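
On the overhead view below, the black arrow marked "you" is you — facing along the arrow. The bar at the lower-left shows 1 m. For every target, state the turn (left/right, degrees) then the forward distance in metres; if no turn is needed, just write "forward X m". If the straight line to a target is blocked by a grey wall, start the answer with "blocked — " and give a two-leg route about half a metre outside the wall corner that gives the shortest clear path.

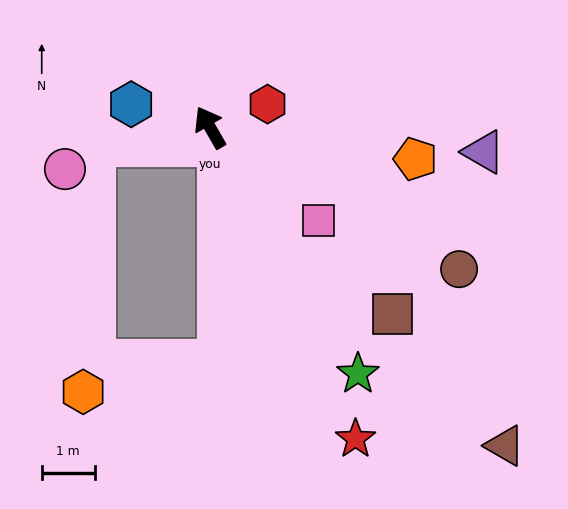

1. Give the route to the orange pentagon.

turn right 129°, forward 3.9 m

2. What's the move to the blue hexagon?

turn left 44°, forward 1.5 m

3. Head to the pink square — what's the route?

turn right 161°, forward 2.7 m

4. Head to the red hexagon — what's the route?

turn right 98°, forward 1.2 m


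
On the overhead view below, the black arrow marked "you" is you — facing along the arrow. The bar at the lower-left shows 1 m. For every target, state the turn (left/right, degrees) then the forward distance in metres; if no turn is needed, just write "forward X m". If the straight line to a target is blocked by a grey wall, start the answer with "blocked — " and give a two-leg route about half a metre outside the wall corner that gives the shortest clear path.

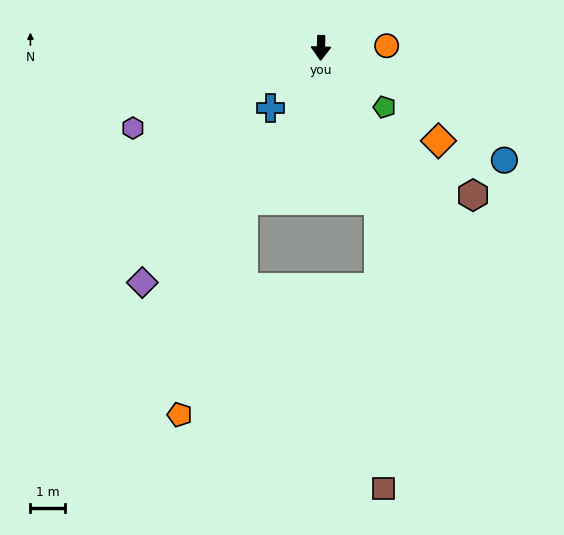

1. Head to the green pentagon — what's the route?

turn left 48°, forward 2.5 m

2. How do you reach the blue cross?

turn right 38°, forward 2.3 m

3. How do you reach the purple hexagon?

turn right 65°, forward 6.0 m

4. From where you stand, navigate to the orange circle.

turn left 93°, forward 1.9 m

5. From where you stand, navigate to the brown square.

blocked — turn left 22°, forward 4.8 m, then turn right 20°, forward 8.4 m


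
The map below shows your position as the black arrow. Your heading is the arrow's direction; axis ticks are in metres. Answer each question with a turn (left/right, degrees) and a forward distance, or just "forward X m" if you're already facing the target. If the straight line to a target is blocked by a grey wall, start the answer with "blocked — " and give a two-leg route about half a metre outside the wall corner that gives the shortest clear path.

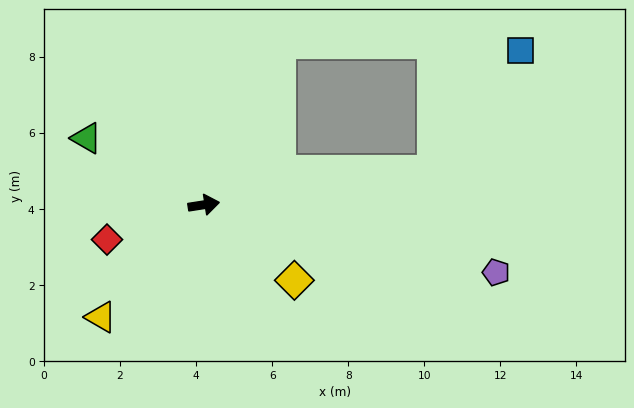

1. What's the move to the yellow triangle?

turn right 141°, forward 4.0 m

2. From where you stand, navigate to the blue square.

blocked — forward 6.1 m, then turn left 45°, forward 3.9 m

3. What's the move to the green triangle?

turn left 142°, forward 3.6 m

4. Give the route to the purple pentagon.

turn right 22°, forward 7.9 m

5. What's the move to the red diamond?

turn right 169°, forward 2.7 m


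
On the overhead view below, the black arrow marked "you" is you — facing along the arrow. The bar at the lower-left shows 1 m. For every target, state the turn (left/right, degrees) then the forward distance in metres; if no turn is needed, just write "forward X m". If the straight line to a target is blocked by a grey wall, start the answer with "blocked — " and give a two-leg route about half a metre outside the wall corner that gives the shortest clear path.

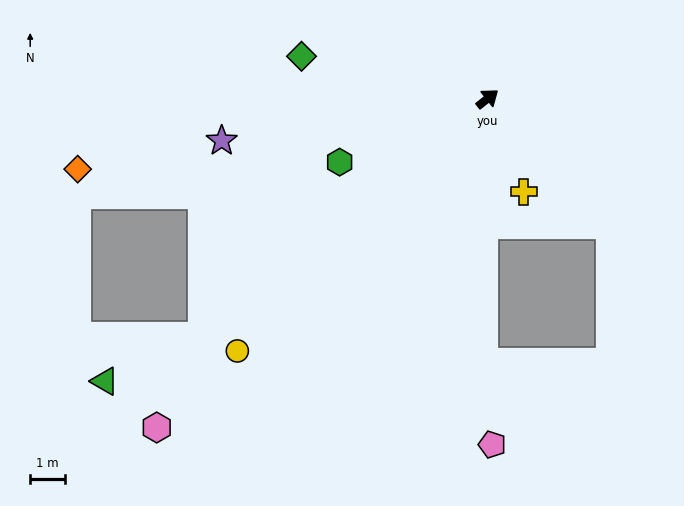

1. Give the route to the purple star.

turn left 151°, forward 7.7 m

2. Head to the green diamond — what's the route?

turn left 129°, forward 5.5 m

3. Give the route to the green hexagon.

turn left 165°, forward 4.6 m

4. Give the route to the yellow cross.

turn right 107°, forward 2.9 m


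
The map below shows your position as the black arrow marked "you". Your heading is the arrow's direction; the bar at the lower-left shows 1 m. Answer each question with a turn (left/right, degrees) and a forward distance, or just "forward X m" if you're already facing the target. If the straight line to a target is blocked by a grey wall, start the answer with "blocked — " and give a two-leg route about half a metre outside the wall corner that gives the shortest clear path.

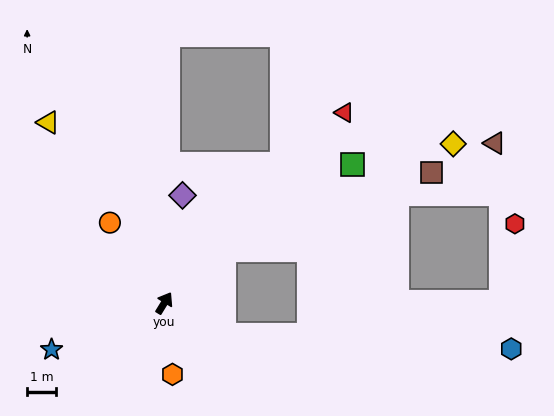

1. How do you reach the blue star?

turn left 144°, forward 4.2 m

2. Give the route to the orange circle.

turn left 66°, forward 3.4 m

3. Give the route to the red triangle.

turn right 12°, forward 9.1 m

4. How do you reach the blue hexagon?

blocked — turn right 87°, forward 2.3 m, then turn left 26°, forward 10.0 m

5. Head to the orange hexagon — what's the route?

turn right 142°, forward 2.5 m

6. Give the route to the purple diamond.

turn left 22°, forward 3.8 m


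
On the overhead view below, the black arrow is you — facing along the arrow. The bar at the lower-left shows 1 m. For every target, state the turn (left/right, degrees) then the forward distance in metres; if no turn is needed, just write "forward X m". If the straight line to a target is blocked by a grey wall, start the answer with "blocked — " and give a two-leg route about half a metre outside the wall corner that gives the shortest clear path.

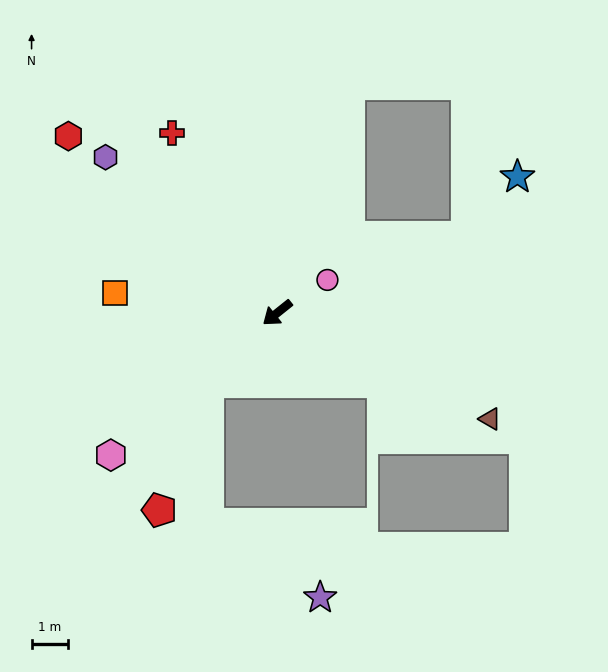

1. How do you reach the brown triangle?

turn left 115°, forward 6.5 m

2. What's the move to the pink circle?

turn left 175°, forward 1.6 m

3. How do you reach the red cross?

turn right 98°, forward 5.7 m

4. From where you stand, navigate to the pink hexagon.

forward 6.0 m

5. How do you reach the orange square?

turn right 46°, forward 4.5 m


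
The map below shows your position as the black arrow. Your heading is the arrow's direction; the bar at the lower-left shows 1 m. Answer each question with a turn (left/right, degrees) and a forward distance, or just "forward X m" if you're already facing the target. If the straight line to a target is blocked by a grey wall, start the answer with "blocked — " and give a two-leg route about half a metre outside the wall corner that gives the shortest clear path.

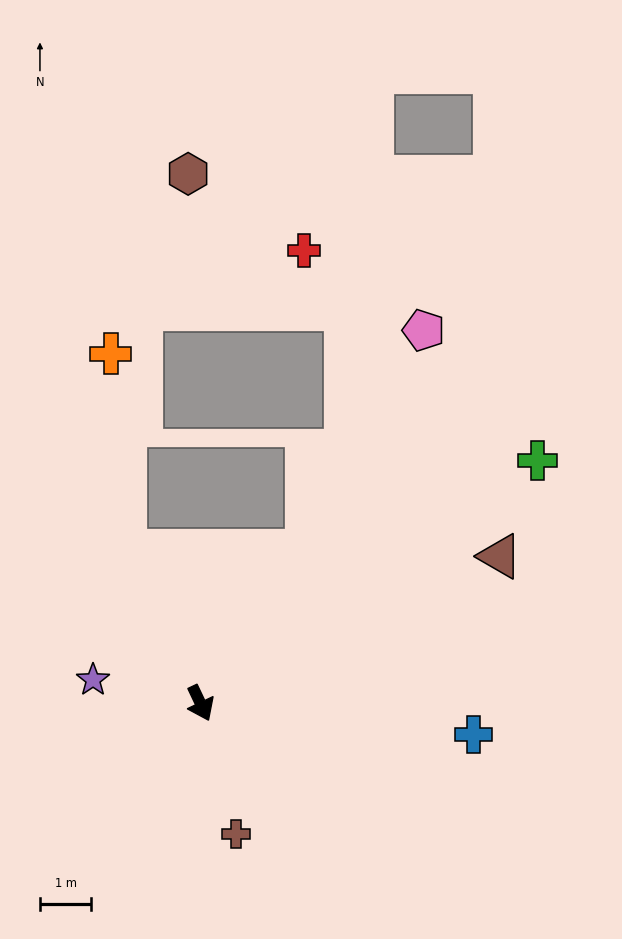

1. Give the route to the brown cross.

turn right 10°, forward 2.6 m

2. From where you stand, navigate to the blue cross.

turn left 58°, forward 5.4 m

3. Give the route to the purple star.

turn right 128°, forward 2.1 m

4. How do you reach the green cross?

turn left 100°, forward 8.1 m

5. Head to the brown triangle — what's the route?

turn left 91°, forward 6.5 m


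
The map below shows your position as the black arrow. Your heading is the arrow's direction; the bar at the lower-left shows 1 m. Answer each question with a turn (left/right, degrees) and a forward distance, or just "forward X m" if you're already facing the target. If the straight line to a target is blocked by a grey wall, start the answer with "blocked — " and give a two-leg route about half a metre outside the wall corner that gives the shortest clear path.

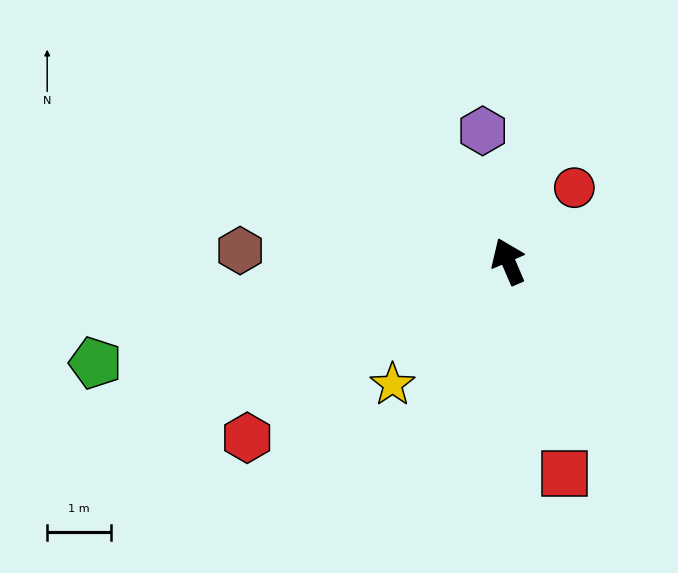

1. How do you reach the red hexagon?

turn left 101°, forward 5.0 m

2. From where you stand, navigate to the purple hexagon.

turn right 12°, forward 2.1 m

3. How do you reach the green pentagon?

turn left 81°, forward 6.7 m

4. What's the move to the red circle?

turn right 65°, forward 1.6 m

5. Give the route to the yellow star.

turn left 114°, forward 2.7 m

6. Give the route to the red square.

turn left 172°, forward 3.5 m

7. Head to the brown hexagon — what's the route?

turn left 65°, forward 4.2 m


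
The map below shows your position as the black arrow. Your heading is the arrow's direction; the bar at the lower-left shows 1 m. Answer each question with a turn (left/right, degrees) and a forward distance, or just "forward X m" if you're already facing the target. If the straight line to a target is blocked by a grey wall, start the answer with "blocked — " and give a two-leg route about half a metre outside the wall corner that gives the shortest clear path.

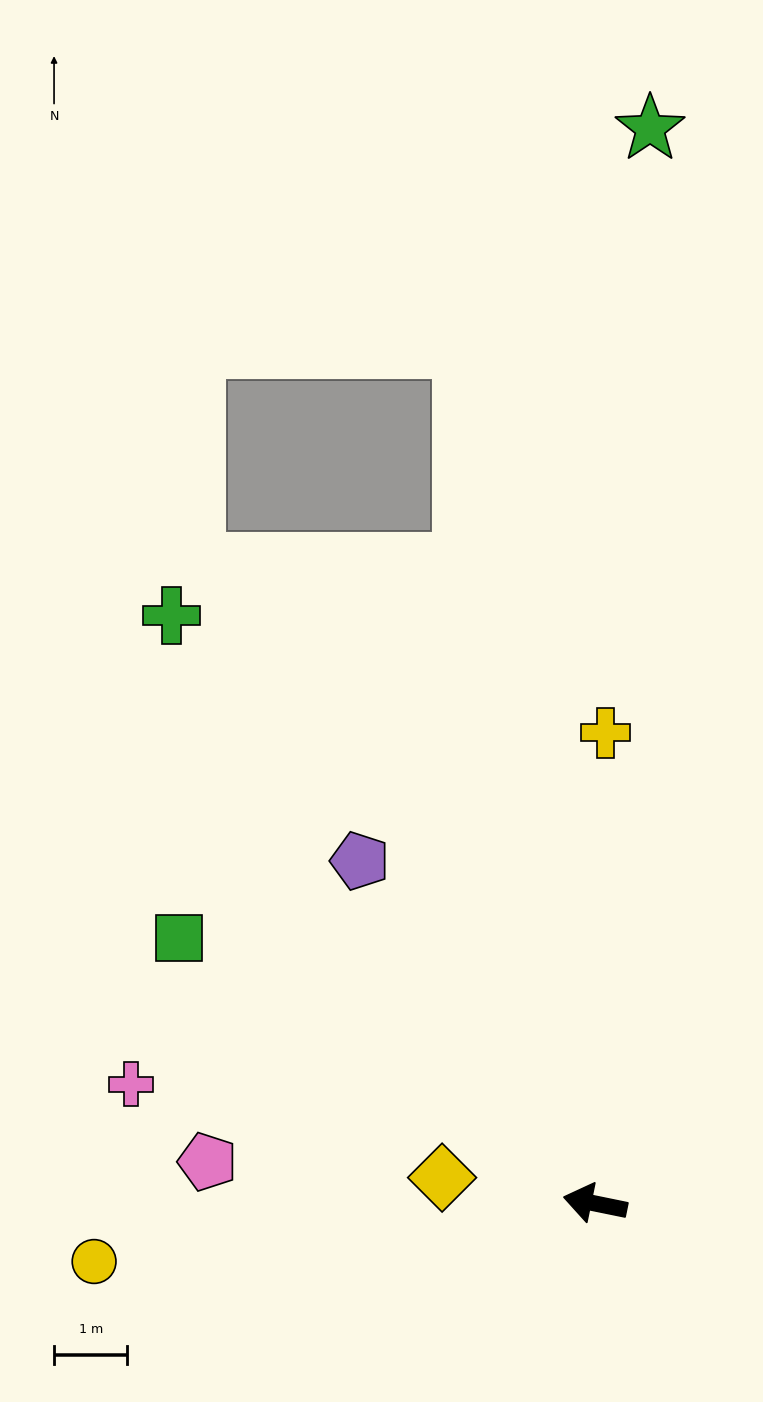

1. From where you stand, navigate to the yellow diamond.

forward 2.1 m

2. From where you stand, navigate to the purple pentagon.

turn right 44°, forward 5.7 m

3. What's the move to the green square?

turn right 21°, forward 6.7 m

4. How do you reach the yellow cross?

turn right 80°, forward 6.4 m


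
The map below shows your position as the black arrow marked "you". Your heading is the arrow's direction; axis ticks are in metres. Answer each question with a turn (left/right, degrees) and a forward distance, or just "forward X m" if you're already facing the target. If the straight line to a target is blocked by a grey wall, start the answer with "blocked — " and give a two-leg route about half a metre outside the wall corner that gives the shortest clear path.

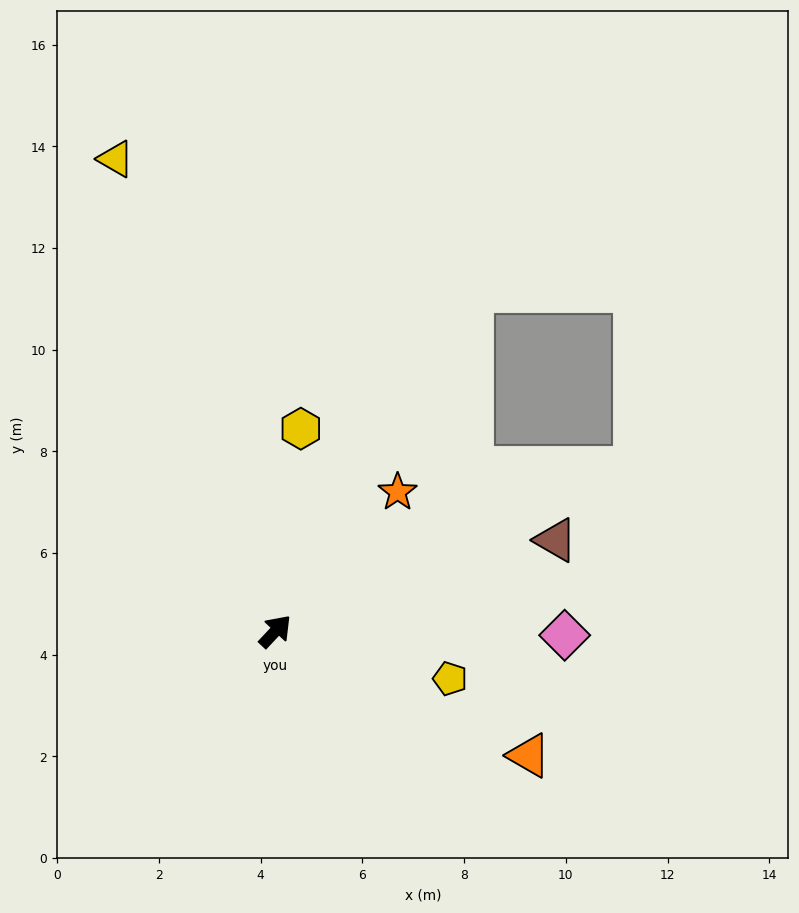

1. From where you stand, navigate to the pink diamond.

turn right 48°, forward 5.7 m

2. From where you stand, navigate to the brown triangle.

turn right 29°, forward 5.8 m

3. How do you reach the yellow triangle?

turn left 62°, forward 9.8 m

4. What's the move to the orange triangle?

turn right 73°, forward 5.6 m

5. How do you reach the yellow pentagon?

turn right 62°, forward 3.6 m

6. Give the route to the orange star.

forward 3.6 m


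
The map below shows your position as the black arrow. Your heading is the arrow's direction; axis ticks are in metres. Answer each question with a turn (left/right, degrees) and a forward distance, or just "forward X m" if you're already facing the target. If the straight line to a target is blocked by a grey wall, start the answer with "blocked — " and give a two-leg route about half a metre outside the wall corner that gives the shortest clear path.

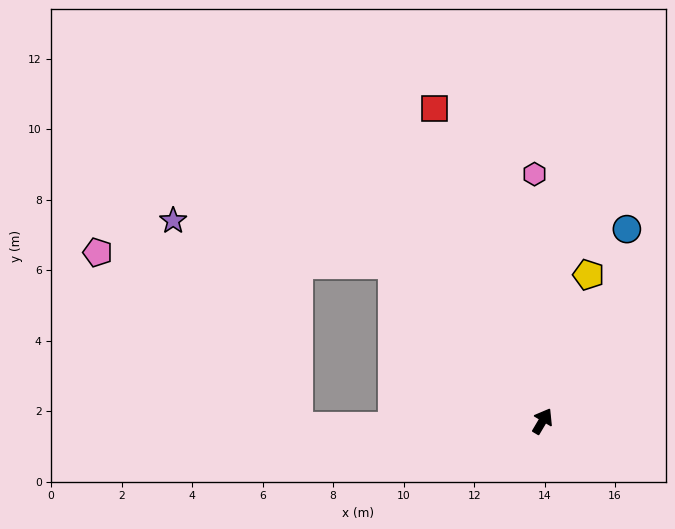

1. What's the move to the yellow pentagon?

turn left 13°, forward 4.4 m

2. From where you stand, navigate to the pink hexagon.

turn left 33°, forward 7.0 m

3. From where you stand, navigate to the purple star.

blocked — turn left 74°, forward 6.2 m, then turn left 35°, forward 6.3 m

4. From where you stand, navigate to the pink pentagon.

blocked — turn left 74°, forward 6.2 m, then turn left 44°, forward 8.4 m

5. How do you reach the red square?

turn left 50°, forward 9.4 m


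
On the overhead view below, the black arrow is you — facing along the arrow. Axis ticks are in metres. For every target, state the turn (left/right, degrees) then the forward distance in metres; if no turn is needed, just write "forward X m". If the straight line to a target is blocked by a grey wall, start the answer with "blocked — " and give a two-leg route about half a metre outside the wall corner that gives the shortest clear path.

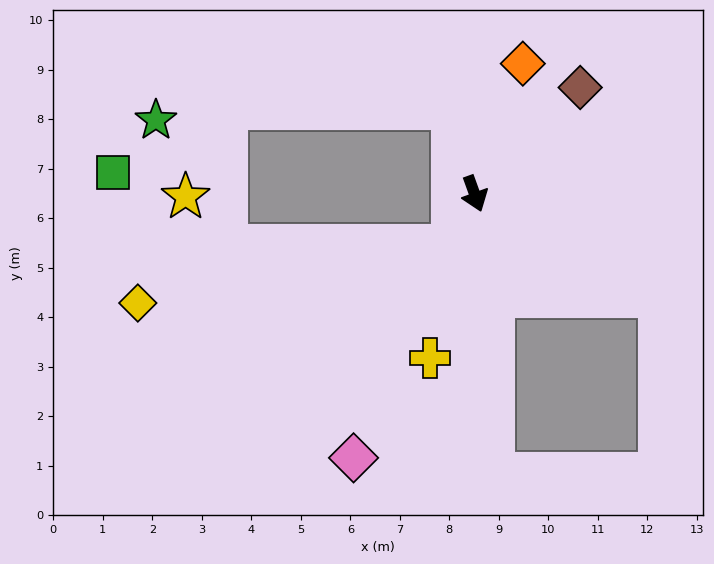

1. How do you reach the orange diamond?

turn left 140°, forward 2.8 m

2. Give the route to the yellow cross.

turn right 35°, forward 3.4 m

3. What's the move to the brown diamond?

turn left 115°, forward 3.0 m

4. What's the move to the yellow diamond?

blocked — turn right 43°, forward 1.1 m, then turn right 56°, forward 6.5 m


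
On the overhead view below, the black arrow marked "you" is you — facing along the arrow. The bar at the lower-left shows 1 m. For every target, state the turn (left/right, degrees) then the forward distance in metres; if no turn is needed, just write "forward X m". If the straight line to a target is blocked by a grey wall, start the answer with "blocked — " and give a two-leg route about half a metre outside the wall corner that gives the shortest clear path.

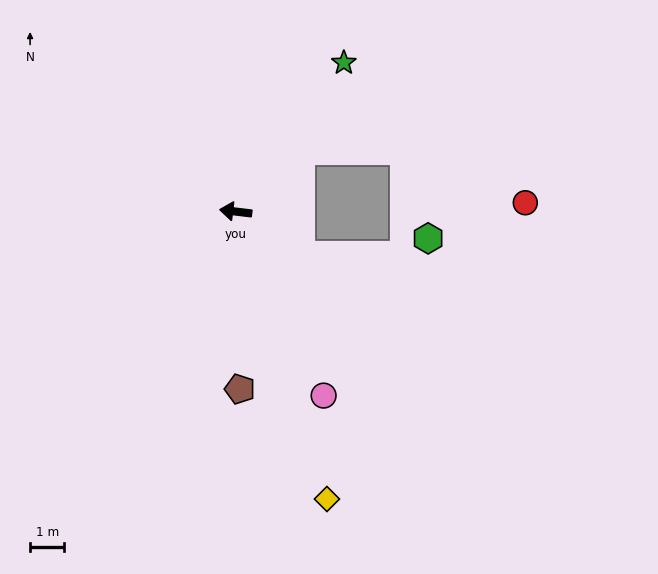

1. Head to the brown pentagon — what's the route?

turn left 98°, forward 5.2 m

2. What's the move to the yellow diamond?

turn left 114°, forward 8.8 m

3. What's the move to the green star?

turn right 119°, forward 5.4 m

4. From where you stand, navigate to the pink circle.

turn left 122°, forward 6.0 m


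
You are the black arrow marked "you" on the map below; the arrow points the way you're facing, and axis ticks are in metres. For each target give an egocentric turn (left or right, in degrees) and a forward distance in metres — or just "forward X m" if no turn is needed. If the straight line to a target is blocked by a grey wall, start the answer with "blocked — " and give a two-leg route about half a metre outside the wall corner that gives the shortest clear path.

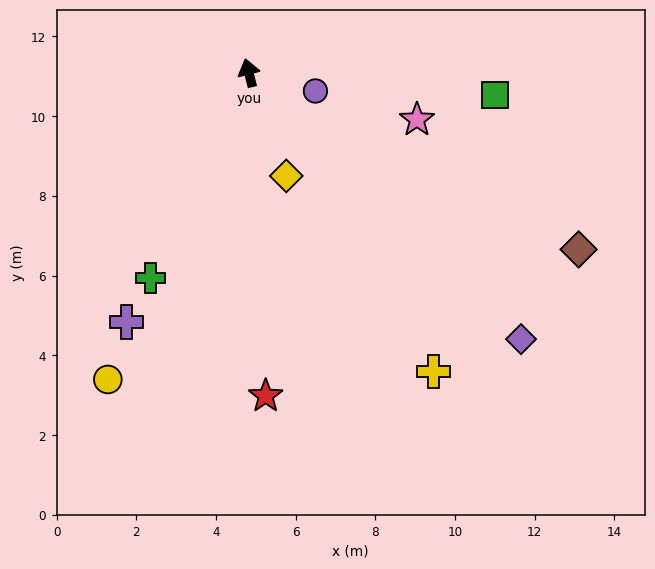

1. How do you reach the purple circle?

turn right 120°, forward 1.7 m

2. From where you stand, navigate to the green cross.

turn left 140°, forward 5.7 m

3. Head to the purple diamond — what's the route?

turn right 149°, forward 9.6 m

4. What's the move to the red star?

turn left 169°, forward 8.1 m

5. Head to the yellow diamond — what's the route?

turn right 174°, forward 2.8 m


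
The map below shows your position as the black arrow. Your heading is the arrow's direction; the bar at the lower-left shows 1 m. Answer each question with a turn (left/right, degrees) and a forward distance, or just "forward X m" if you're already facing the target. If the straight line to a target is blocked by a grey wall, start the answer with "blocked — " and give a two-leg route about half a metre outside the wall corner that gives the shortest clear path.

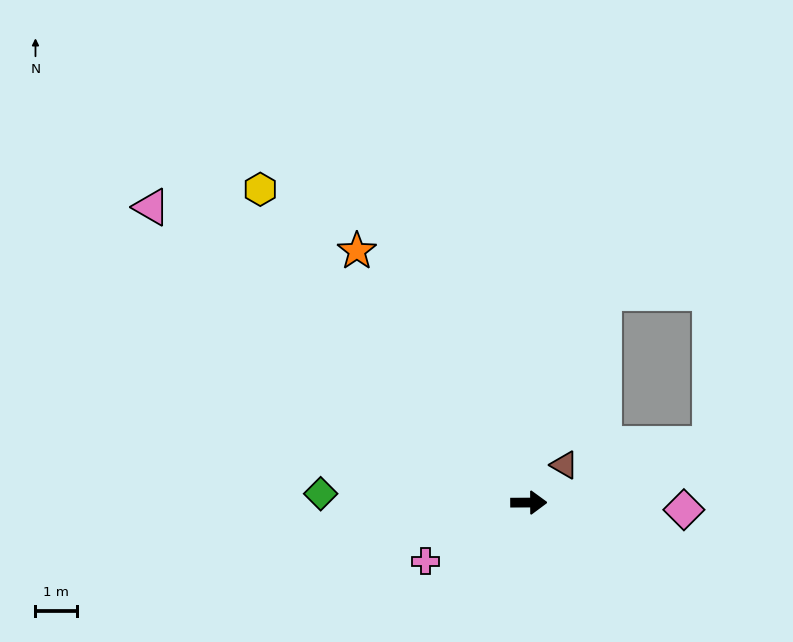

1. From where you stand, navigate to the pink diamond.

turn right 3°, forward 3.8 m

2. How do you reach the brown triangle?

turn left 46°, forward 1.3 m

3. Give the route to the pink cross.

turn right 151°, forward 2.9 m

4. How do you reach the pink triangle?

turn left 142°, forward 11.6 m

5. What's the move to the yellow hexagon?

turn left 130°, forward 10.0 m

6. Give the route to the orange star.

turn left 124°, forward 7.4 m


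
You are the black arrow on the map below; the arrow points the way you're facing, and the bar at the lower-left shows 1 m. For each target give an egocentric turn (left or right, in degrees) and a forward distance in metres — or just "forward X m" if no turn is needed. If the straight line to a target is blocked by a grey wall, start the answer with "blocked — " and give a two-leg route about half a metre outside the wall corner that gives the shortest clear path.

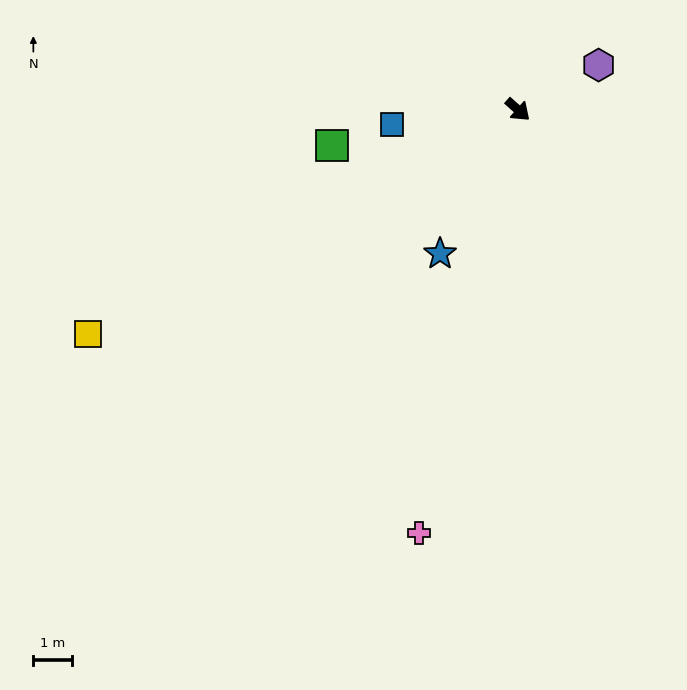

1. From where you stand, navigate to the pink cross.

turn right 61°, forward 11.4 m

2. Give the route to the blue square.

turn right 132°, forward 3.3 m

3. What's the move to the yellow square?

turn right 111°, forward 12.7 m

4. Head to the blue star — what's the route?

turn right 77°, forward 4.3 m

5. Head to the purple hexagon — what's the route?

turn left 71°, forward 2.4 m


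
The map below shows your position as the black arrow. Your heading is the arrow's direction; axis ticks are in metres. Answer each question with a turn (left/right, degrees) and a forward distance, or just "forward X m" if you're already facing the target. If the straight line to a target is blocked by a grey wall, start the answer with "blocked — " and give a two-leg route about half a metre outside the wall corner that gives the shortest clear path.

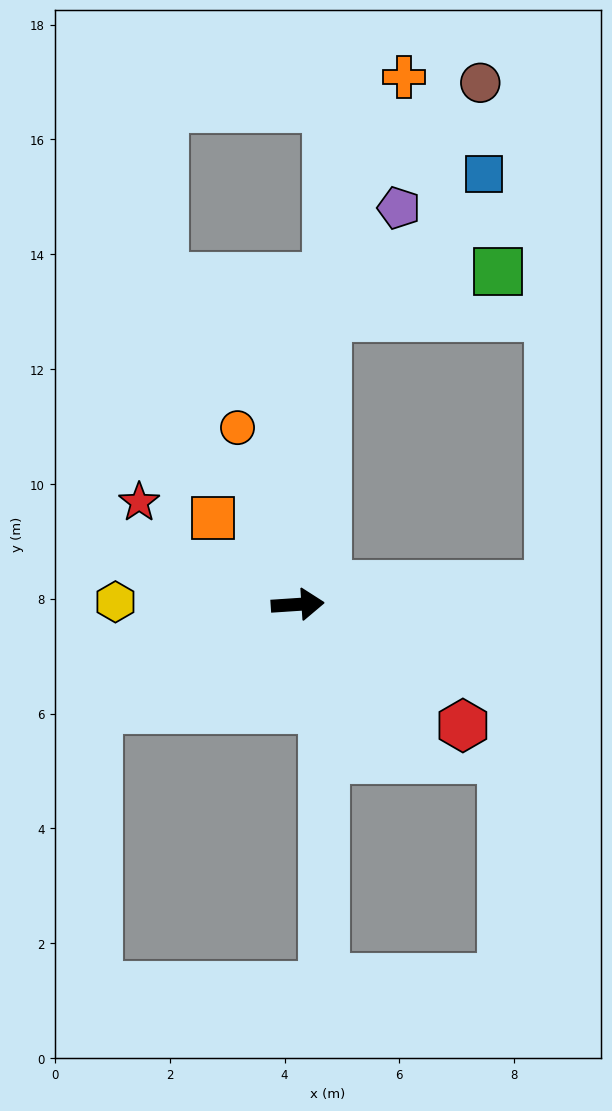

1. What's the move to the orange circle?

turn left 105°, forward 3.3 m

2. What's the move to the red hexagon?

turn right 40°, forward 3.6 m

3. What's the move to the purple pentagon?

blocked — turn left 80°, forward 5.0 m, then turn right 27°, forward 2.3 m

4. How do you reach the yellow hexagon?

turn left 175°, forward 3.2 m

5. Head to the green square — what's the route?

blocked — turn left 80°, forward 5.0 m, then turn right 69°, forward 3.1 m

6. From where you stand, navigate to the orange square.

turn left 131°, forward 2.1 m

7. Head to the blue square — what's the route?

blocked — turn left 80°, forward 5.0 m, then turn right 41°, forward 3.7 m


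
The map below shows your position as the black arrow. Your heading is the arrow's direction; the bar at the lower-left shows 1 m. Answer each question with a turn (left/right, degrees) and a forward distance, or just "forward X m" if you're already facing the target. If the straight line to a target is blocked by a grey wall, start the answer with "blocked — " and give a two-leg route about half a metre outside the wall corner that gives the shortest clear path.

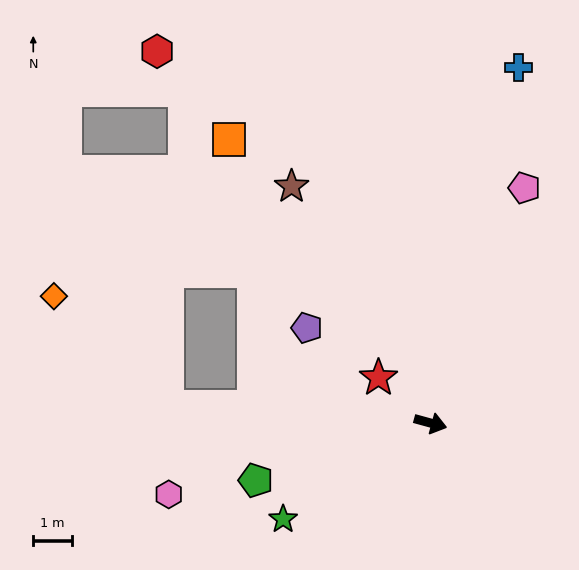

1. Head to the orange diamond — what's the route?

blocked — turn right 168°, forward 6.9 m, then turn right 41°, forward 4.1 m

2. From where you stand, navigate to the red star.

turn left 154°, forward 1.8 m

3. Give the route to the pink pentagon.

turn left 84°, forward 6.6 m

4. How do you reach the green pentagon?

turn right 147°, forward 4.8 m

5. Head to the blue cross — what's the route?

turn left 91°, forward 9.5 m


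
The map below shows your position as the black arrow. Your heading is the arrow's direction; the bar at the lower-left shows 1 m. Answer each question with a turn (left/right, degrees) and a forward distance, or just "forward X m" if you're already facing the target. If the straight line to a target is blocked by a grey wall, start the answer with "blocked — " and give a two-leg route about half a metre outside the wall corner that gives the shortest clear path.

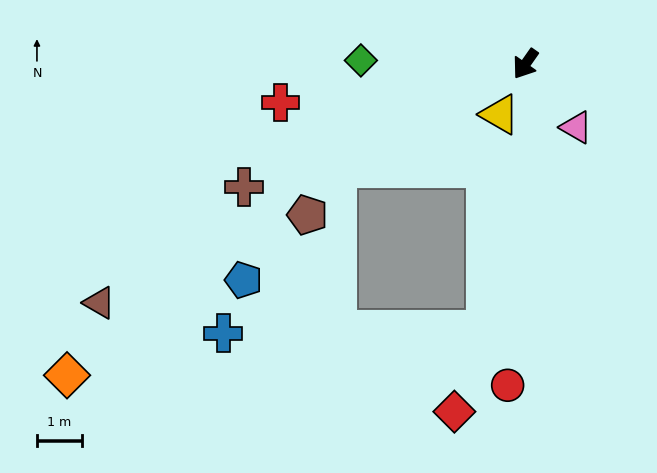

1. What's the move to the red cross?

turn right 46°, forward 5.5 m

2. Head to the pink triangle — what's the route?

turn left 74°, forward 1.8 m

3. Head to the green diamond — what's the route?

turn right 56°, forward 3.7 m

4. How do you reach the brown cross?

turn right 31°, forward 6.9 m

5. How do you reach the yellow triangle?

turn left 8°, forward 1.3 m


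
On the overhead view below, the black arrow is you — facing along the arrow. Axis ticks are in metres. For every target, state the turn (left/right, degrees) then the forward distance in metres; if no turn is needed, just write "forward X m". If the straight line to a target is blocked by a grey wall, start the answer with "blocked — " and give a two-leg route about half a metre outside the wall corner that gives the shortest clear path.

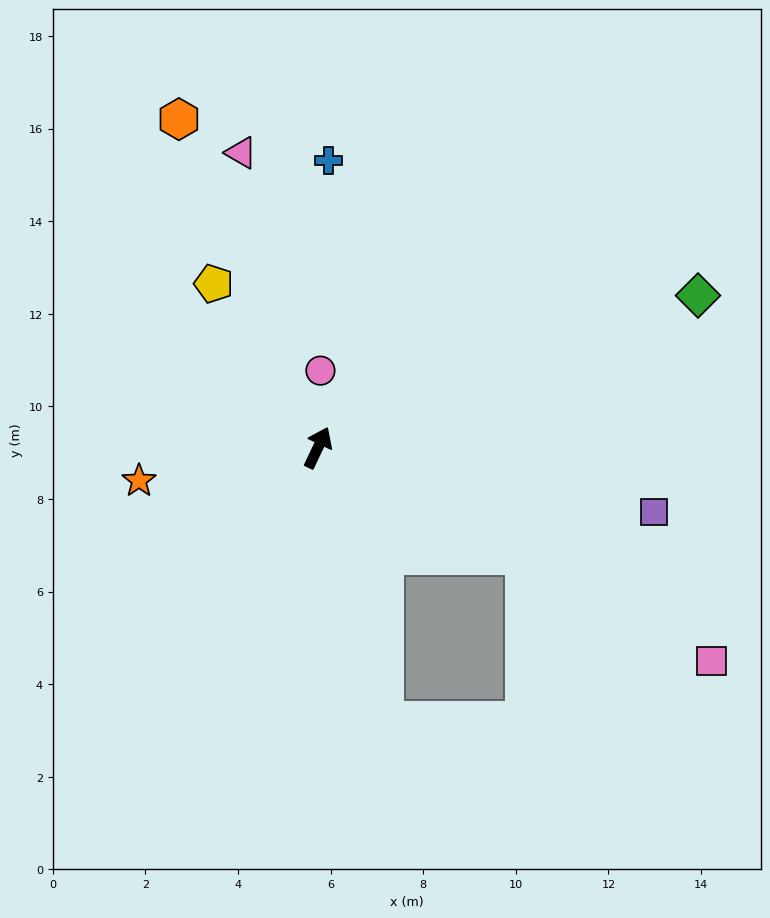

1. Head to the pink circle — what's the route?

turn left 24°, forward 1.7 m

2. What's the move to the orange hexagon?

turn left 48°, forward 7.7 m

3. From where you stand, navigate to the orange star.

turn left 126°, forward 3.9 m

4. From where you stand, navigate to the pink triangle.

turn left 40°, forward 6.6 m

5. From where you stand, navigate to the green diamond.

turn right 43°, forward 8.8 m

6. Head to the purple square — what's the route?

turn right 76°, forward 7.4 m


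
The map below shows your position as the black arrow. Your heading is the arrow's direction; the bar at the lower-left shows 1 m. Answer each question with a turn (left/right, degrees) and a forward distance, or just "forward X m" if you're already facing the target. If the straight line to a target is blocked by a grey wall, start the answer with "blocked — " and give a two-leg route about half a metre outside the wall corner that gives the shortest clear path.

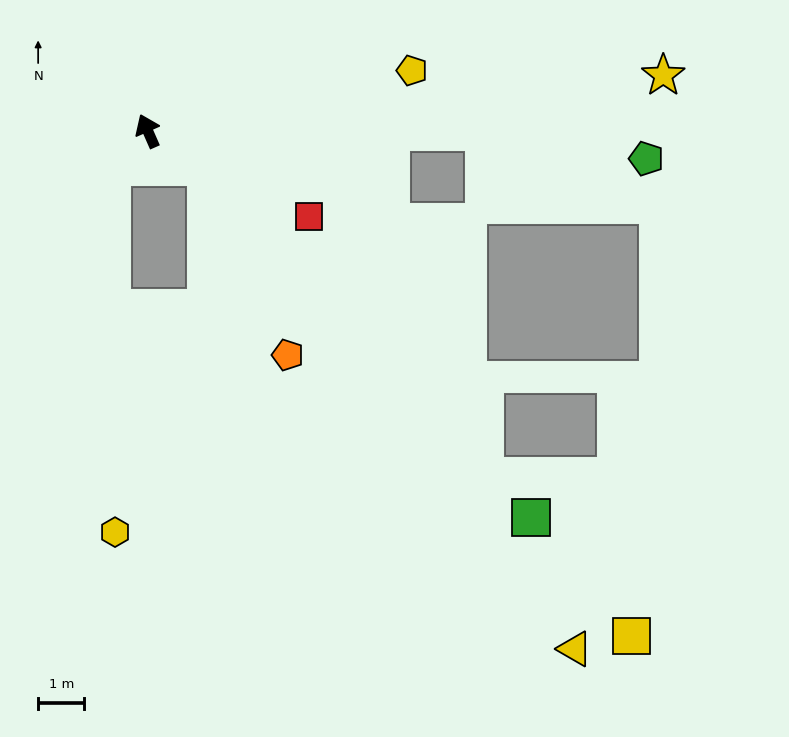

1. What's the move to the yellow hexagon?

blocked — turn left 110°, forward 1.1 m, then turn left 47°, forward 7.9 m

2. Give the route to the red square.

turn right 142°, forward 4.0 m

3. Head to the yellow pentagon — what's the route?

turn right 101°, forward 5.9 m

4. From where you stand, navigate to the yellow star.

turn right 108°, forward 11.2 m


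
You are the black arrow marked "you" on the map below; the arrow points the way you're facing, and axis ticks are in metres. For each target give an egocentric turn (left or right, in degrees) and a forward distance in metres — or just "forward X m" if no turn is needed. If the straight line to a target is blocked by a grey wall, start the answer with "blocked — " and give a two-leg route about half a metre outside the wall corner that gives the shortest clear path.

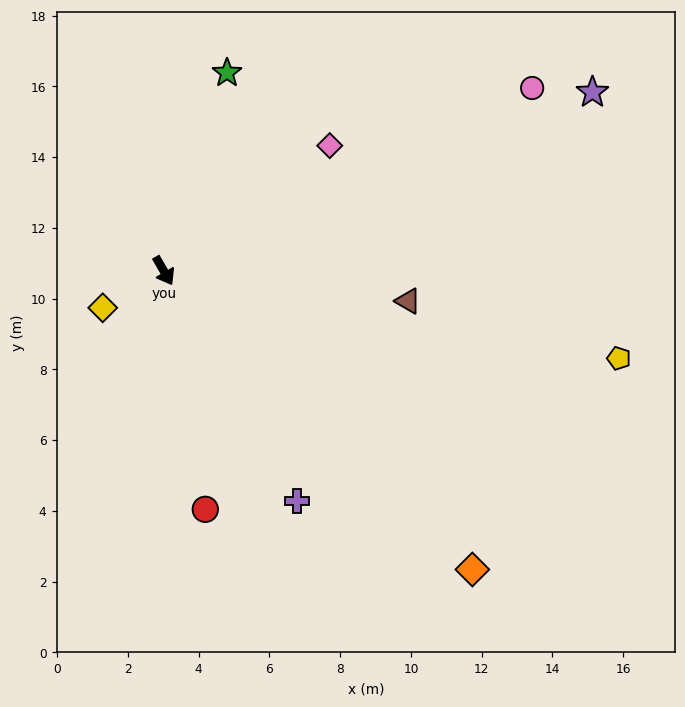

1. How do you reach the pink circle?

turn left 86°, forward 11.6 m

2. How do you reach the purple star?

turn left 82°, forward 13.1 m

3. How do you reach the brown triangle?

turn left 53°, forward 7.0 m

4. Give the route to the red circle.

turn right 20°, forward 6.8 m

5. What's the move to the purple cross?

forward 7.5 m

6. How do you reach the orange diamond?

turn left 16°, forward 12.1 m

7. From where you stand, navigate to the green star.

turn left 132°, forward 5.9 m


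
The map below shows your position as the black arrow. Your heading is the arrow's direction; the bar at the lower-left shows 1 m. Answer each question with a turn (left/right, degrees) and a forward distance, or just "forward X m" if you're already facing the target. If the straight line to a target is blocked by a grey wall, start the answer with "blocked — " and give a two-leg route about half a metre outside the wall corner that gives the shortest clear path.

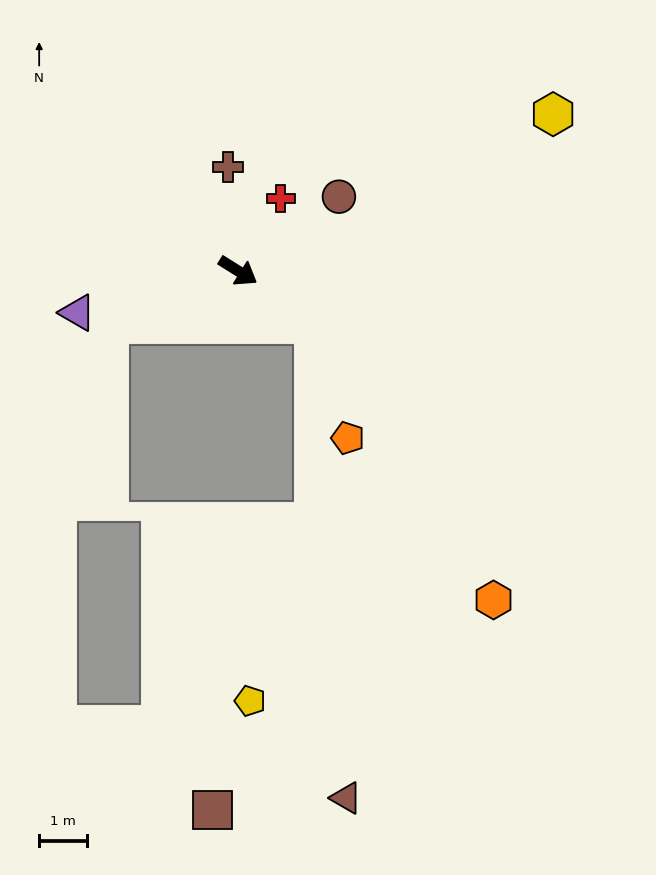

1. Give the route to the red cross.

turn left 92°, forward 1.8 m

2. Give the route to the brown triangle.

blocked — turn right 2°, forward 1.9 m, then turn right 52°, forward 10.0 m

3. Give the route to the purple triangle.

turn right 133°, forward 3.5 m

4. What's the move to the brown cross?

turn left 128°, forward 2.2 m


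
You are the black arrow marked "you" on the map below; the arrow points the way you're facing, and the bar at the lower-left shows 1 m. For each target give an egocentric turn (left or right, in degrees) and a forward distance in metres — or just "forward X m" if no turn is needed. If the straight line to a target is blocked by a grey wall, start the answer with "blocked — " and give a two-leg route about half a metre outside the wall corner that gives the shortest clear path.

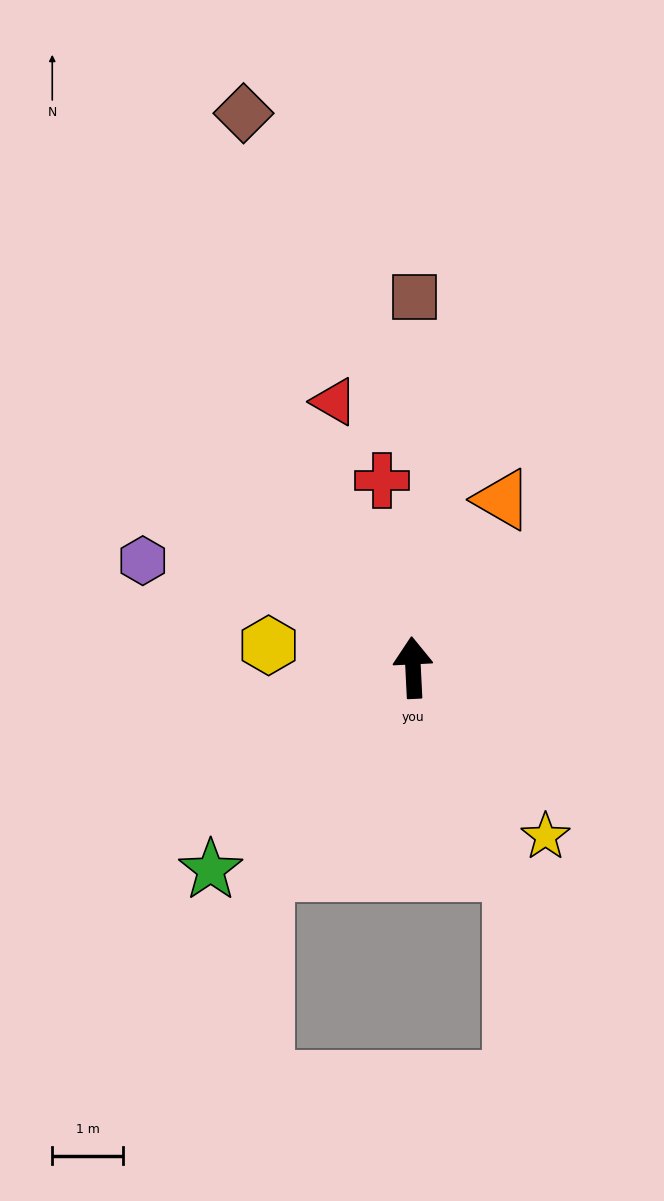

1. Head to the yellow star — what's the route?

turn right 145°, forward 3.0 m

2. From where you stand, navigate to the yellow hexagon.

turn left 78°, forward 2.1 m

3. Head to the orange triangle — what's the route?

turn right 31°, forward 2.7 m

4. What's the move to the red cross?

turn left 7°, forward 2.7 m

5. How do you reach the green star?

turn left 132°, forward 4.1 m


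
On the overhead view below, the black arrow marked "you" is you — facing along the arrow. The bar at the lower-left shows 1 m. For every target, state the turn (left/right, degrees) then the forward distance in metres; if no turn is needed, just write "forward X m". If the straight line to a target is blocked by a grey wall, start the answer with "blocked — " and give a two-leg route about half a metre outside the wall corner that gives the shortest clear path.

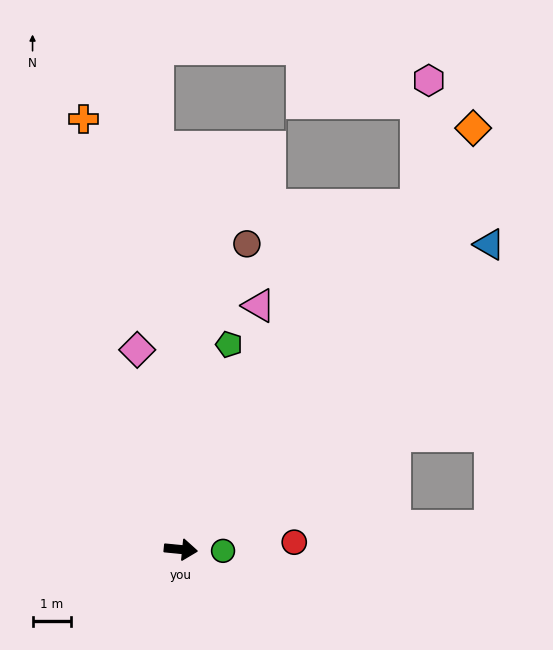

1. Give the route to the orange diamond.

turn left 61°, forward 13.4 m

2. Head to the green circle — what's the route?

turn left 4°, forward 1.1 m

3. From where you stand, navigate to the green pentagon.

turn left 82°, forward 5.5 m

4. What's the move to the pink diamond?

turn left 108°, forward 5.3 m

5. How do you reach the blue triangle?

turn left 50°, forward 11.3 m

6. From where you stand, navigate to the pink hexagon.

blocked — turn left 61°, forward 10.9 m, then turn left 29°, forward 3.3 m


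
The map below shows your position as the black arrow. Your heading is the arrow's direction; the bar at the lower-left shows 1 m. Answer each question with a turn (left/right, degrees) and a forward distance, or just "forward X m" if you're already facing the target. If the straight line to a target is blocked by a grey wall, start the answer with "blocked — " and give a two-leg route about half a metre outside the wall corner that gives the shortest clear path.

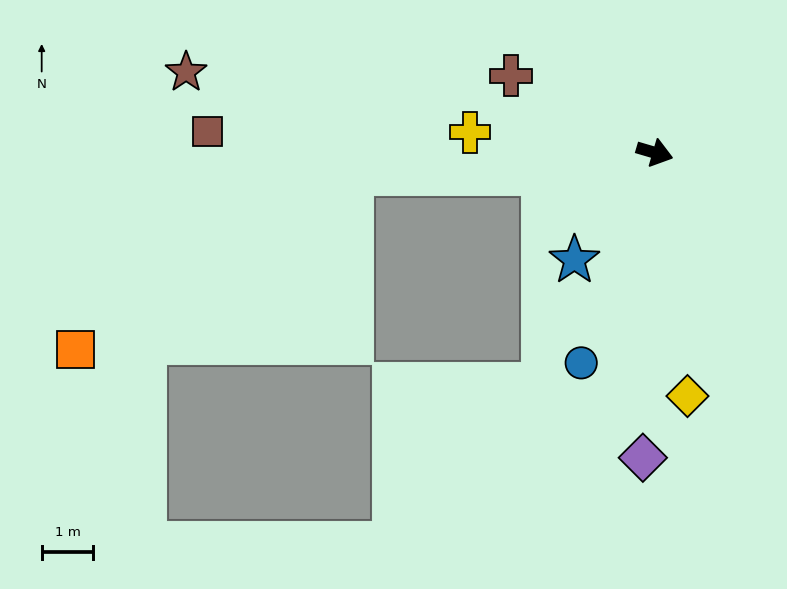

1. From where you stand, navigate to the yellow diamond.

turn right 66°, forward 4.7 m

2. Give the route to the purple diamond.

turn right 76°, forward 5.9 m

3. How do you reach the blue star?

turn right 110°, forward 2.6 m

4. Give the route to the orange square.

blocked — turn right 160°, forward 5.9 m, then turn left 29°, forward 6.3 m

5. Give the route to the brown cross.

turn left 168°, forward 3.2 m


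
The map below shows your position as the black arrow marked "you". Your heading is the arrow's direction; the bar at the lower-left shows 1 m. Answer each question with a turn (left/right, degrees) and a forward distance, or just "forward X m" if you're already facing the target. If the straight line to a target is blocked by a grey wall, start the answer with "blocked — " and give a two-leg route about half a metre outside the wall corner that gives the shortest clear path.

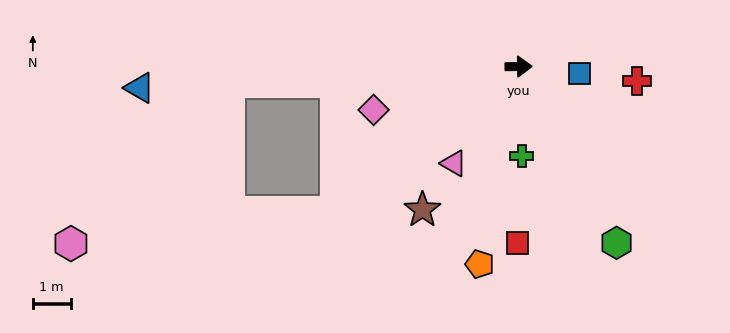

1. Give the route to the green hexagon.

turn right 62°, forward 5.3 m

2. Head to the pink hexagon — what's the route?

blocked — turn right 142°, forward 6.2 m, then turn right 32°, forward 7.1 m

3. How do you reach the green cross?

turn right 89°, forward 2.4 m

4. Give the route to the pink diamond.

turn right 164°, forward 4.0 m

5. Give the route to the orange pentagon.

turn right 102°, forward 5.3 m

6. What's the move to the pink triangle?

turn right 125°, forward 3.1 m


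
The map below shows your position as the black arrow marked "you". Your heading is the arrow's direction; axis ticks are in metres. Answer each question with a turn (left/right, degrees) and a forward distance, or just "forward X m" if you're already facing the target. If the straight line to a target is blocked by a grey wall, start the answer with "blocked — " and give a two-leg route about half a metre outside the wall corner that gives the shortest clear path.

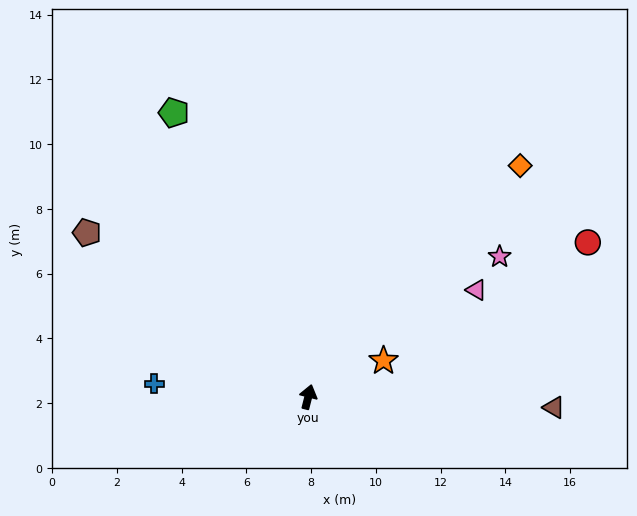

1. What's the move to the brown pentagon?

turn left 68°, forward 8.5 m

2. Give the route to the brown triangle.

turn right 78°, forward 7.6 m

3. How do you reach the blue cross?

turn left 99°, forward 4.8 m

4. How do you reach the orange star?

turn right 50°, forward 2.6 m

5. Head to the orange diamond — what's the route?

turn right 28°, forward 9.7 m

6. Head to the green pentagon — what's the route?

turn left 40°, forward 9.7 m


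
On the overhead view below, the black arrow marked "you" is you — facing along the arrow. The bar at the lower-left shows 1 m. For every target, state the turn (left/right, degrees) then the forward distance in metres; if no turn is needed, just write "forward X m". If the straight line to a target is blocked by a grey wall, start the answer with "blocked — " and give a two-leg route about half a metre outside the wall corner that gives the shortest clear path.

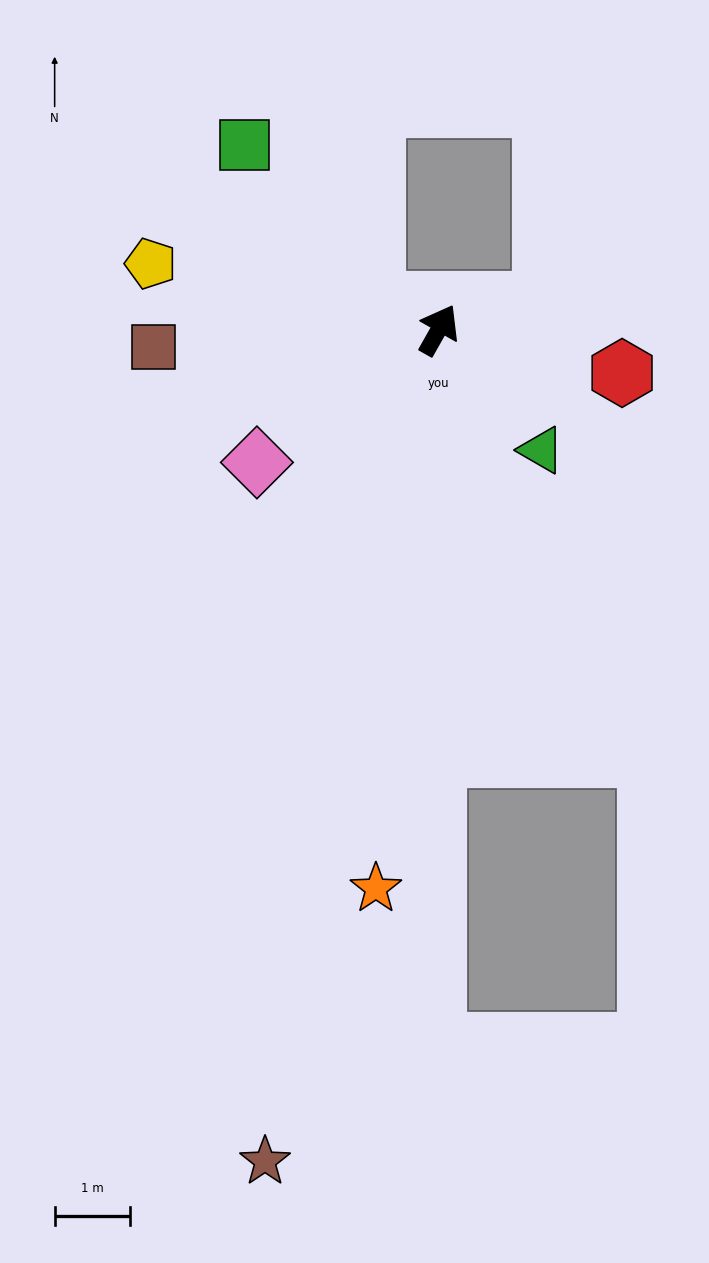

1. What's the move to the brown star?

turn right 162°, forward 11.3 m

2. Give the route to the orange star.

turn right 157°, forward 7.5 m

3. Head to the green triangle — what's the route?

turn right 110°, forward 2.1 m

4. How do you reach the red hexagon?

turn right 74°, forward 2.5 m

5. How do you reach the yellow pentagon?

turn left 107°, forward 3.9 m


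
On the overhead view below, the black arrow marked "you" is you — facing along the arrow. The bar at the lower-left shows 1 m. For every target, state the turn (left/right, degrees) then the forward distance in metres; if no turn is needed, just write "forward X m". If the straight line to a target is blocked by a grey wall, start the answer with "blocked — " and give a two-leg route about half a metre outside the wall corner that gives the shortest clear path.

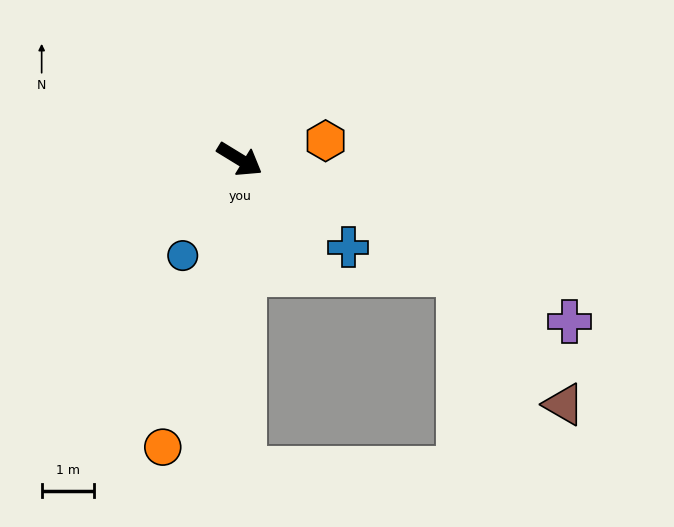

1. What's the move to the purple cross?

turn left 5°, forward 7.0 m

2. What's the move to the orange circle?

turn right 73°, forward 5.7 m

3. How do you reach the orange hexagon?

turn left 44°, forward 1.7 m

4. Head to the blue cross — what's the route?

turn right 8°, forward 2.7 m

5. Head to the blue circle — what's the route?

turn right 89°, forward 2.1 m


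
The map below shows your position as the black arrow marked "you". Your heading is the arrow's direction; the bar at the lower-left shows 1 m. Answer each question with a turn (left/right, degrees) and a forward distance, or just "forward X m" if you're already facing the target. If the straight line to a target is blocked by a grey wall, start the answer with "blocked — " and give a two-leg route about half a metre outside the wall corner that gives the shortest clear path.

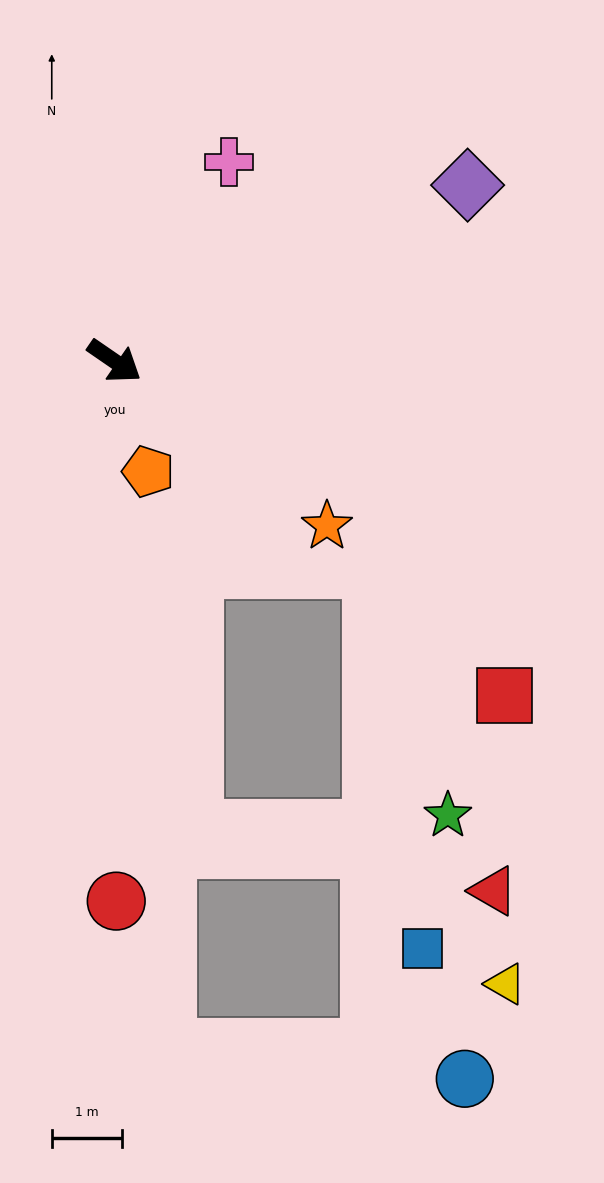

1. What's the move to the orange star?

turn right 3°, forward 3.8 m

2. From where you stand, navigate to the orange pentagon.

turn right 38°, forward 1.7 m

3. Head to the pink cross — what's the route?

turn left 95°, forward 3.3 m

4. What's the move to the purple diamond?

turn left 61°, forward 5.6 m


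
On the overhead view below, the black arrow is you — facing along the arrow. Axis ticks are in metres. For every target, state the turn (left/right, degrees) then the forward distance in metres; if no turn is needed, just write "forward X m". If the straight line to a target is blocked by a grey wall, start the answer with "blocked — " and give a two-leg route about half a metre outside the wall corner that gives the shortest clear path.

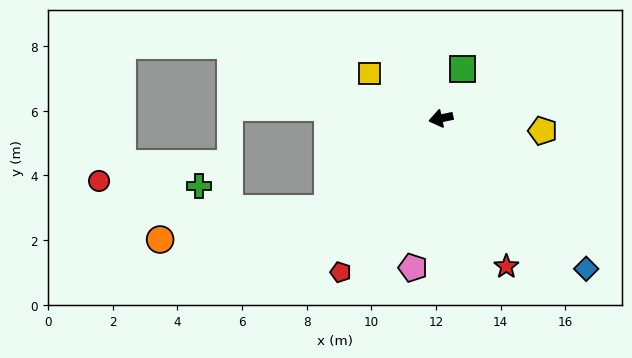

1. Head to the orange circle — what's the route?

blocked — turn left 27°, forward 4.5 m, then turn right 29°, forward 5.3 m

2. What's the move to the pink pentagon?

turn left 67°, forward 4.7 m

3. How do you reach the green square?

turn right 126°, forward 1.7 m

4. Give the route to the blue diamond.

turn left 122°, forward 6.5 m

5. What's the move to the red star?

turn left 102°, forward 5.0 m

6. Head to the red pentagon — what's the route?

turn left 45°, forward 5.7 m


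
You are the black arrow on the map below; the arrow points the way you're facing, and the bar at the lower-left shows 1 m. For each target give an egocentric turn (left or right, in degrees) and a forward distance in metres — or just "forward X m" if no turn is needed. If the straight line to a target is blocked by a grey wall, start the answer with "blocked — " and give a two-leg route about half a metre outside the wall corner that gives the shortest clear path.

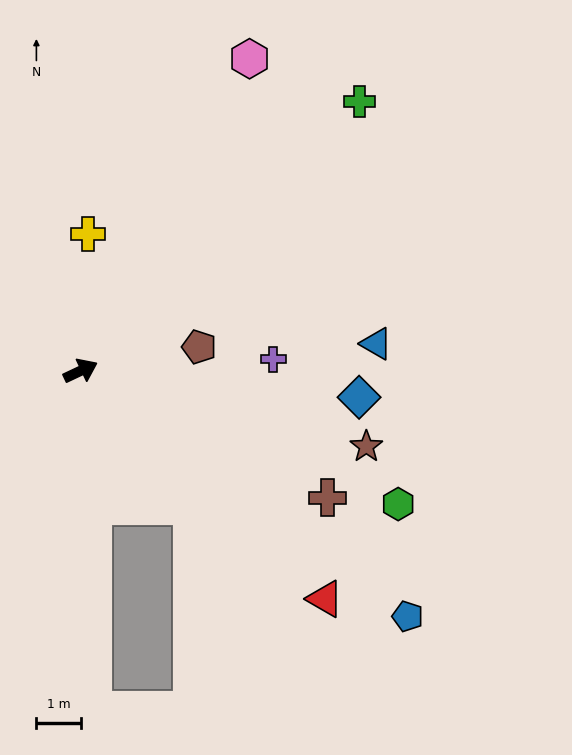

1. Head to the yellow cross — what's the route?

turn left 62°, forward 3.1 m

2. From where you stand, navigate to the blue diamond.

turn right 31°, forward 6.3 m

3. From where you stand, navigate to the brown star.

turn right 40°, forward 6.7 m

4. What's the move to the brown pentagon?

turn right 14°, forward 2.7 m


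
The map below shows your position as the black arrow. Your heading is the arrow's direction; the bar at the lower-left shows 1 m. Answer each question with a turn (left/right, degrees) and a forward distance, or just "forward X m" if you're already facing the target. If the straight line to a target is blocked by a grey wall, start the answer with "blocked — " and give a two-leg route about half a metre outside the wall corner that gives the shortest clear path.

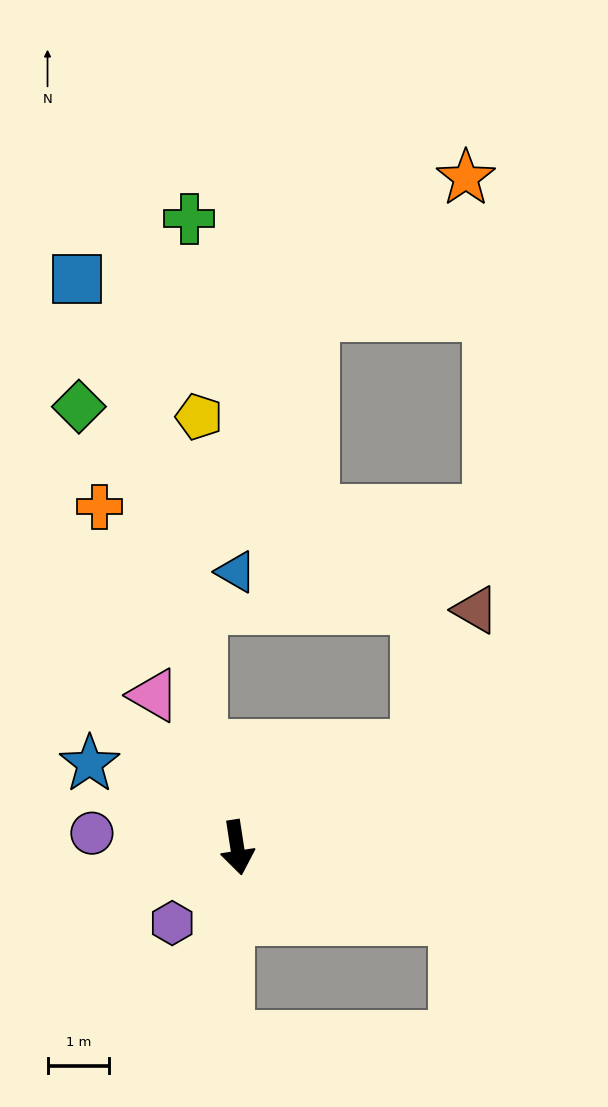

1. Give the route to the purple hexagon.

turn right 49°, forward 1.6 m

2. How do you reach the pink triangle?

turn right 160°, forward 2.8 m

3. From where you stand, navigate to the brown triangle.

blocked — turn left 111°, forward 3.3 m, then turn left 37°, forward 2.4 m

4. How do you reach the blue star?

turn right 128°, forward 2.7 m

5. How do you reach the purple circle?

turn right 104°, forward 2.4 m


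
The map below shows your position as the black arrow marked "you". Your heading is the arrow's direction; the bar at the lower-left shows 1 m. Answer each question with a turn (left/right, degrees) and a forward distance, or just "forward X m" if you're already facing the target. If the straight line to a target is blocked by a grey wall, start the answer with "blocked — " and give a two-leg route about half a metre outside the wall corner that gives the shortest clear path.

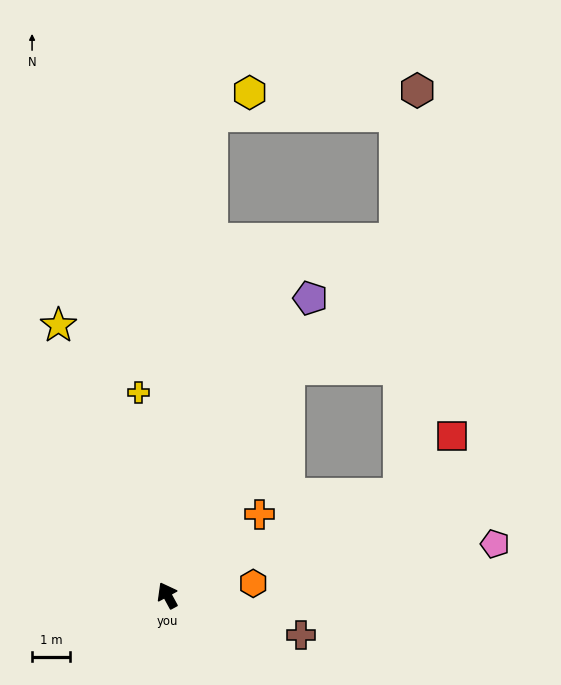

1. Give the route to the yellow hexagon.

blocked — turn right 34°, forward 12.7 m, then turn right 53°, forward 1.2 m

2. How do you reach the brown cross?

turn right 135°, forward 3.7 m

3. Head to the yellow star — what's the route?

turn right 7°, forward 7.7 m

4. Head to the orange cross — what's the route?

turn right 77°, forward 3.2 m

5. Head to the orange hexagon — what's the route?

turn right 111°, forward 2.3 m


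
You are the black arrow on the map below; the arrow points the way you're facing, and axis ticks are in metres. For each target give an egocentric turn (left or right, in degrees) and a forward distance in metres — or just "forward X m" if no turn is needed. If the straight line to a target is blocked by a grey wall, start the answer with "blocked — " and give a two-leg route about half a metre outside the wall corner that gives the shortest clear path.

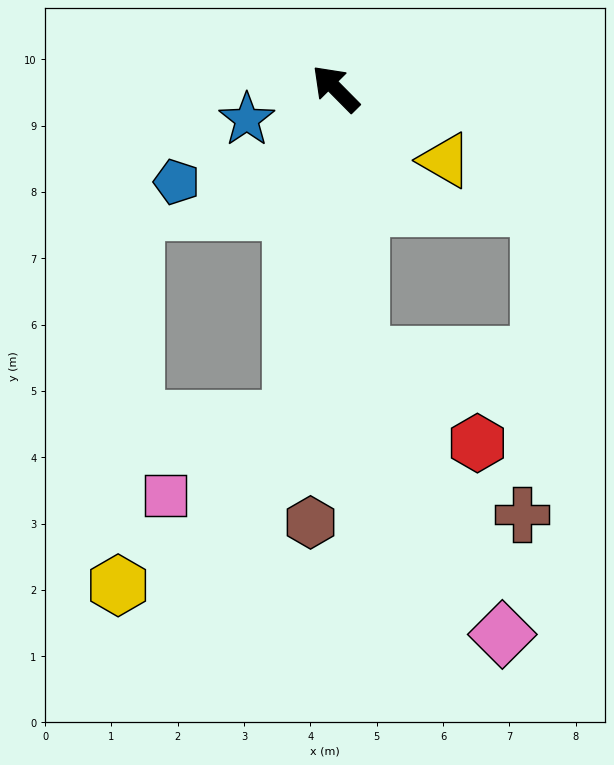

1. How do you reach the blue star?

turn left 64°, forward 1.4 m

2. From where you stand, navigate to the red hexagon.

blocked — turn left 141°, forward 4.0 m, then turn left 47°, forward 2.2 m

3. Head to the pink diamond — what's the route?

blocked — turn left 141°, forward 4.0 m, then turn left 21°, forward 4.7 m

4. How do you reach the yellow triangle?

turn right 168°, forward 2.0 m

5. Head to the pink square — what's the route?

blocked — turn left 128°, forward 5.0 m, then turn right 51°, forward 2.2 m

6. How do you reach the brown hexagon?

turn left 132°, forward 6.6 m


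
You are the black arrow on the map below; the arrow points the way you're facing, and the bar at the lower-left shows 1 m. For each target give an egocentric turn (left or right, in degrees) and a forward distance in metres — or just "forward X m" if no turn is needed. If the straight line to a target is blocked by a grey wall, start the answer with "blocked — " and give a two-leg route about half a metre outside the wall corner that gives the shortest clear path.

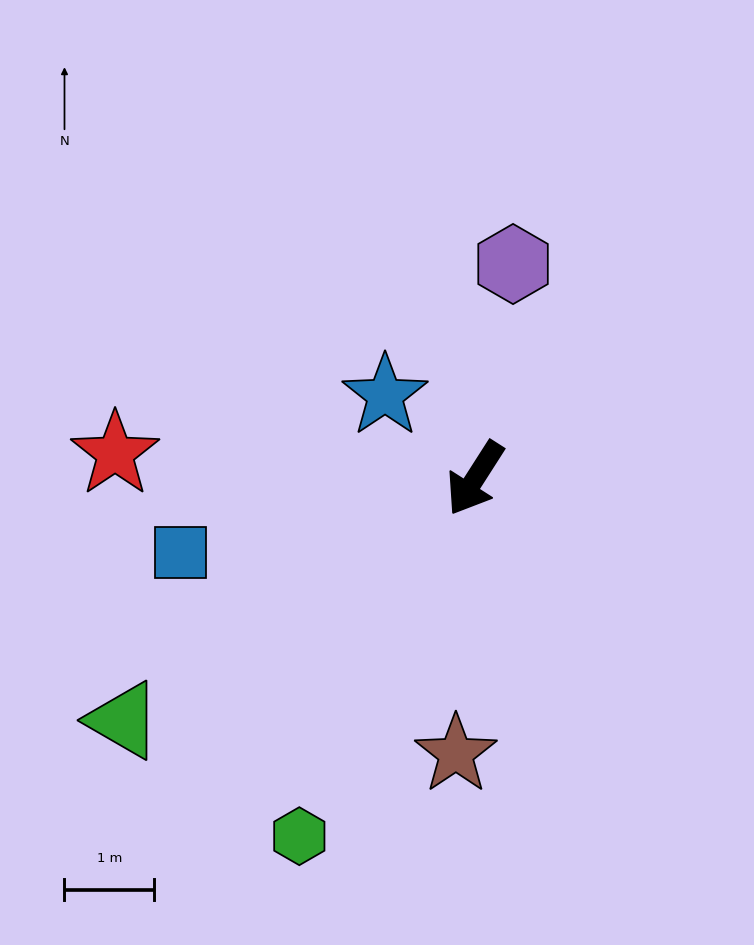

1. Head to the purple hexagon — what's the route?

turn right 157°, forward 2.4 m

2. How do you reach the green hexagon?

turn left 6°, forward 4.4 m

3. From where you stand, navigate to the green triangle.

turn right 23°, forward 4.7 m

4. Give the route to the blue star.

turn right 100°, forward 1.4 m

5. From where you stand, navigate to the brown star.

turn left 29°, forward 3.1 m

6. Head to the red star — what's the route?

turn right 61°, forward 4.0 m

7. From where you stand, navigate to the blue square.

turn right 43°, forward 3.4 m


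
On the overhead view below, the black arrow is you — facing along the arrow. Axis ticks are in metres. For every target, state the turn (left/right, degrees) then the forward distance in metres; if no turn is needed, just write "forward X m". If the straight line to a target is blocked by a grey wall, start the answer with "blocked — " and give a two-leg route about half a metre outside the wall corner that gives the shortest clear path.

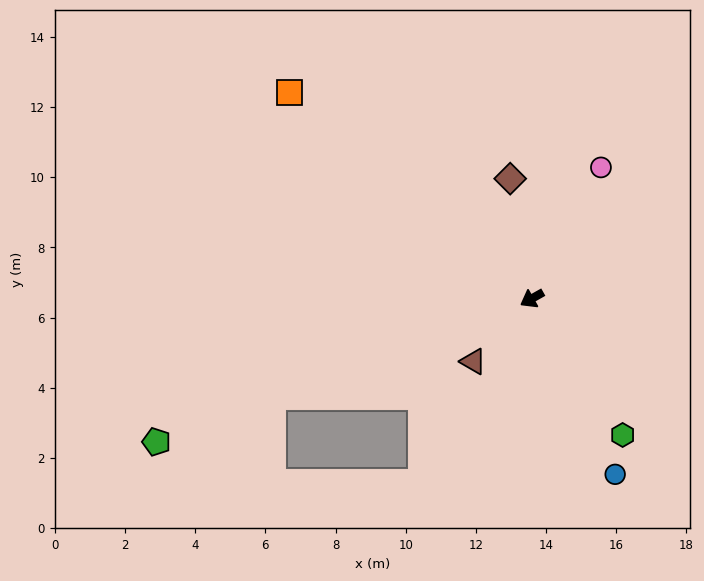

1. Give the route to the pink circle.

turn right 147°, forward 4.2 m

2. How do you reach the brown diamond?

turn right 109°, forward 3.5 m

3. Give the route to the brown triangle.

turn left 18°, forward 2.5 m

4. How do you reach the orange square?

turn right 70°, forward 9.1 m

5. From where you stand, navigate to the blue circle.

turn left 86°, forward 5.5 m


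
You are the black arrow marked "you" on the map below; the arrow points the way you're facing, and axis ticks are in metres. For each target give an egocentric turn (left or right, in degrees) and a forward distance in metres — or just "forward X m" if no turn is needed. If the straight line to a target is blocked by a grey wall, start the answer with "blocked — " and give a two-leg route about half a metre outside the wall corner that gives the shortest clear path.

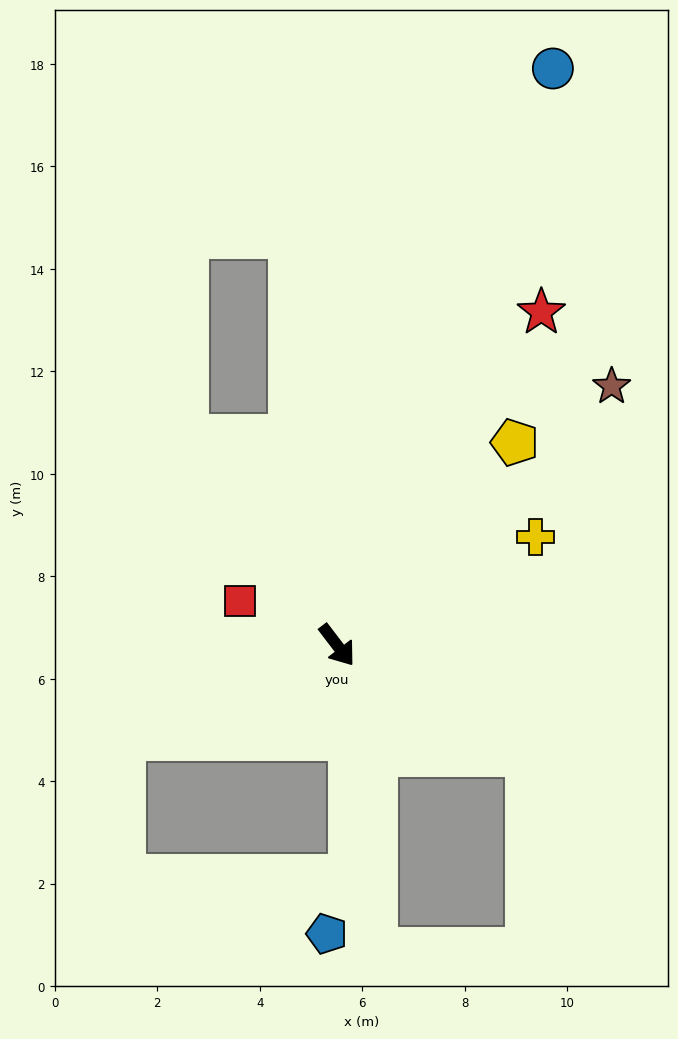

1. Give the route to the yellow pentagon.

turn left 101°, forward 5.3 m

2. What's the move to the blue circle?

turn left 122°, forward 12.0 m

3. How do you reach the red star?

turn left 111°, forward 7.6 m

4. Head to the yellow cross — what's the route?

turn left 81°, forward 4.4 m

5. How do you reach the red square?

turn right 152°, forward 2.1 m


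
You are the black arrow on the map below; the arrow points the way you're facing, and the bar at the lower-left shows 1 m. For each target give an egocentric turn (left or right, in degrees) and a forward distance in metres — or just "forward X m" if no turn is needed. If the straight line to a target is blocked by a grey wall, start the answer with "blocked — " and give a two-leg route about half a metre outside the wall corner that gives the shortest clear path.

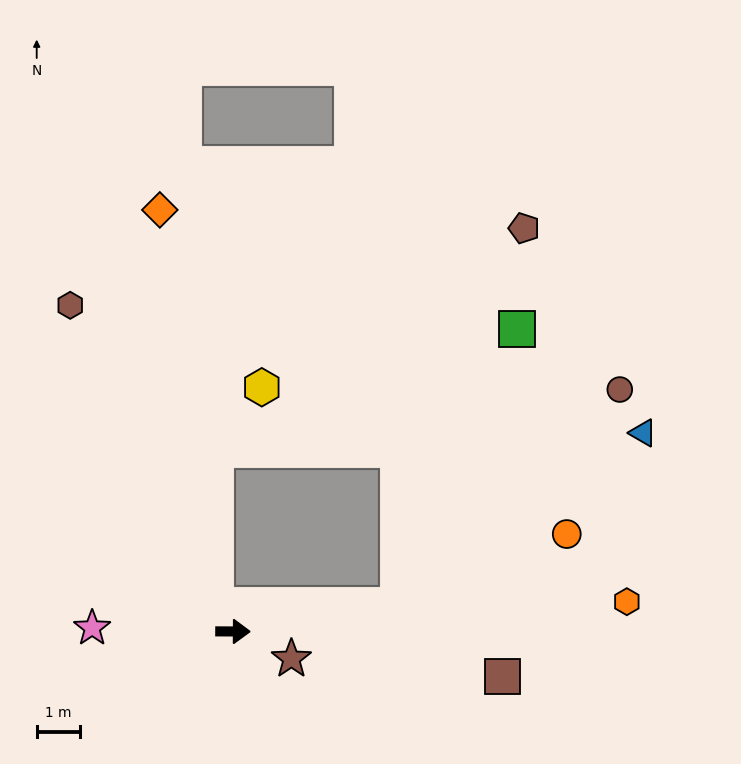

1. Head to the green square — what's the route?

blocked — turn left 9°, forward 3.9 m, then turn left 58°, forward 7.0 m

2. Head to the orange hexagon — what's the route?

turn left 5°, forward 9.2 m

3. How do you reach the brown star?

turn right 25°, forward 1.5 m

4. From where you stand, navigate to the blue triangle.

blocked — turn left 9°, forward 3.9 m, then turn left 26°, forward 7.0 m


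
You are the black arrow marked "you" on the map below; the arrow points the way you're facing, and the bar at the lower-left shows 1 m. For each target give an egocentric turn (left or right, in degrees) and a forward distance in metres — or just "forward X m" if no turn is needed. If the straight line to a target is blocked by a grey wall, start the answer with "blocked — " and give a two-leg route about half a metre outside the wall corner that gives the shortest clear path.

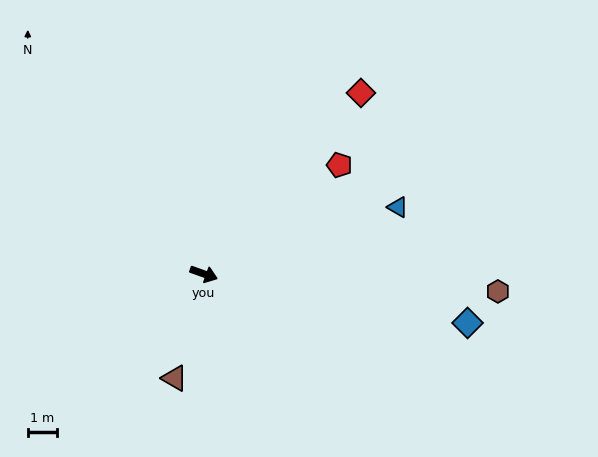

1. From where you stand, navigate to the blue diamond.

turn left 9°, forward 9.1 m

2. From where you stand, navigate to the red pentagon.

turn left 58°, forward 5.9 m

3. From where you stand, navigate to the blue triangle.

turn left 39°, forward 7.0 m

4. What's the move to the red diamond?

turn left 69°, forward 8.1 m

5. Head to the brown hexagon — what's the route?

turn left 16°, forward 10.0 m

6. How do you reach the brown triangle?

turn right 86°, forward 3.7 m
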